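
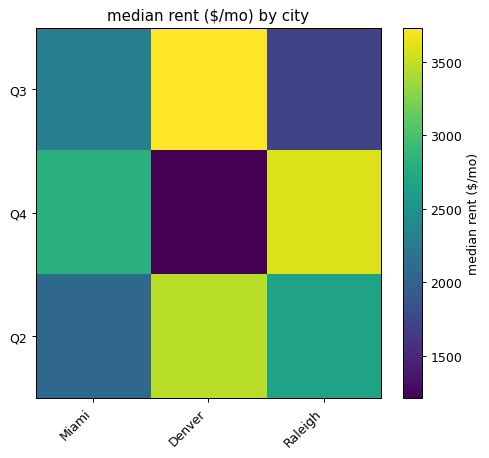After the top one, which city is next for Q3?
Top 3 for Q3: Denver ≈ 3500, Miami ≈ 2500, Raleigh ≈ 1500.

Miami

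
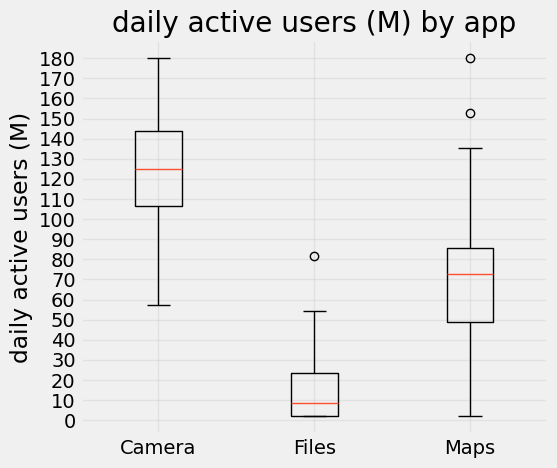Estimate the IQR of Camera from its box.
Q3 ≈ 140, Q1 ≈ 110; IQR ≈ 30.

≈ 30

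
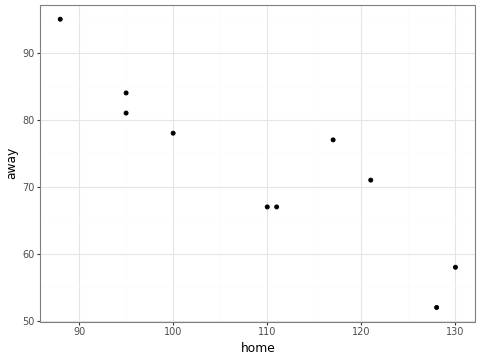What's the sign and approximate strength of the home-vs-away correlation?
Points are negatively correlated; strong (|r| ≈ 0.9).

negative, strong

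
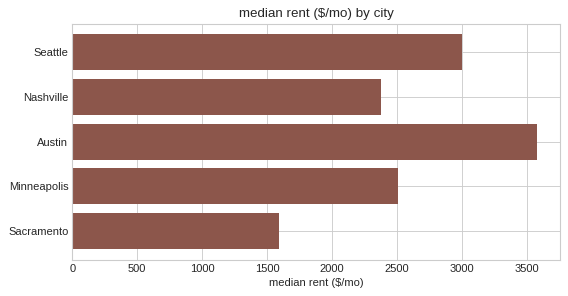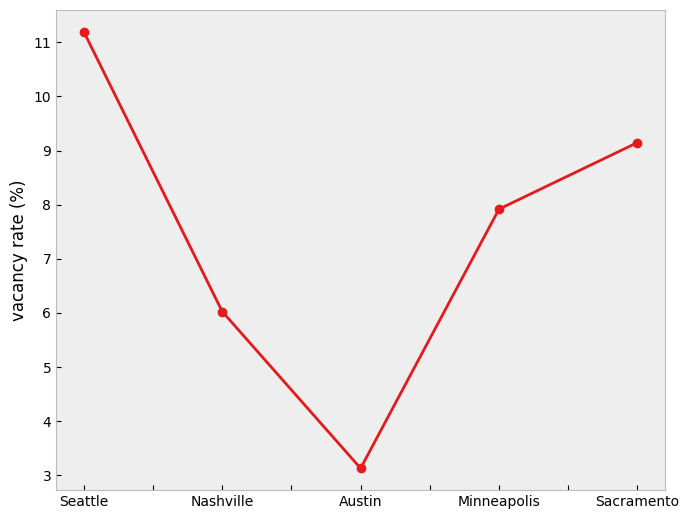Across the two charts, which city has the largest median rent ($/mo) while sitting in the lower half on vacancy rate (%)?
Chart 2 median vacancy rate (%) ≈ 8; below-median cities: Nashville, Austin. Among those, Austin has the highest median rent ($/mo) (≈ 3500).

Austin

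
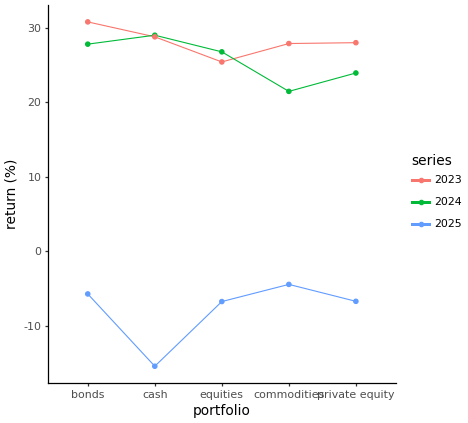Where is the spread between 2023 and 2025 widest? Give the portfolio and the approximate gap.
cash, ≈ 45 %

cash: 2023 ≈ 30, 2025 ≈ -15 → gap ≈ 45. Next-largest (bonds) is only ≈ 35.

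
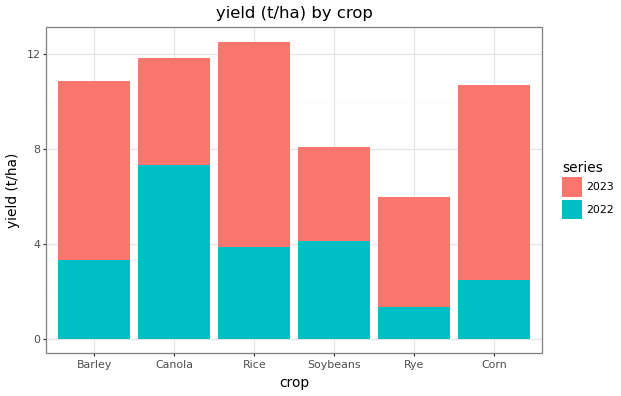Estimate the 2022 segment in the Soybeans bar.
2022 top ≈ 4, bottom ≈ 0; segment ≈ 4.

≈ 4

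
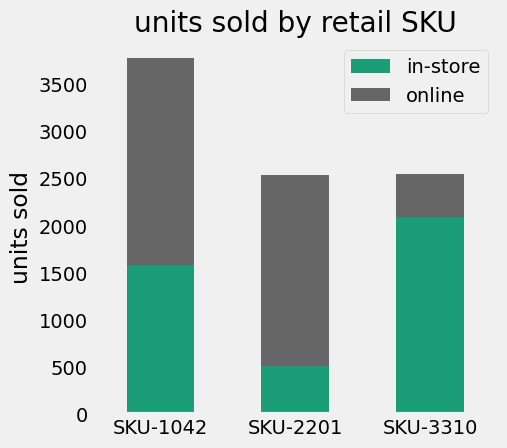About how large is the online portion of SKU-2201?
≈ 2000

online top ≈ 2500, bottom ≈ 500; segment ≈ 2000.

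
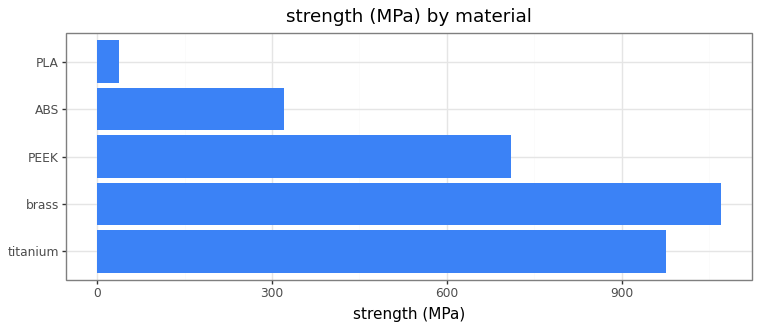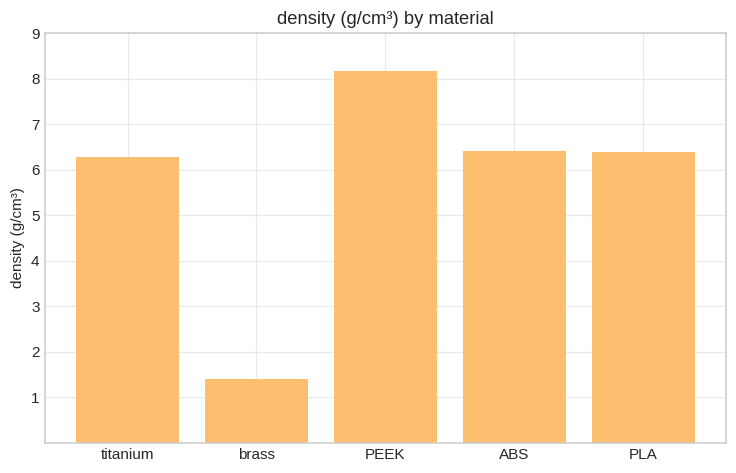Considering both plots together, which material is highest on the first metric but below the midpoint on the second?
brass

Chart 2 median density (g/cm³) ≈ 6; below-median materials: titanium, brass. Among those, brass has the highest strength (MPa) (≈ 1100).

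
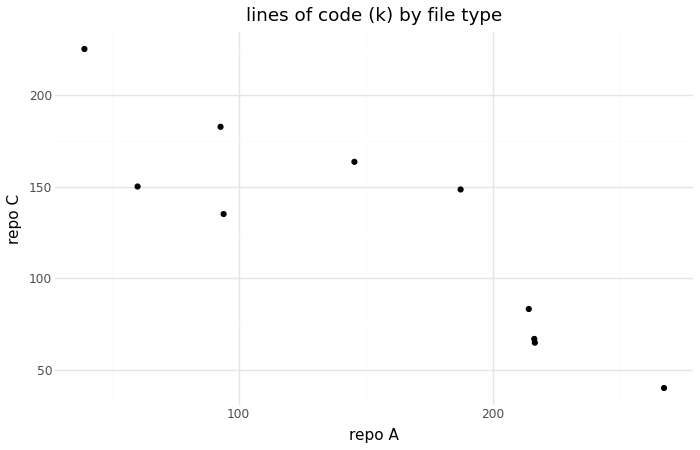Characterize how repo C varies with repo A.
negative, strong

Points are negatively correlated; strong (|r| ≈ 0.9).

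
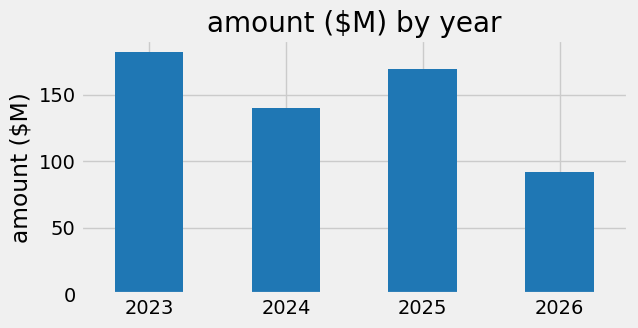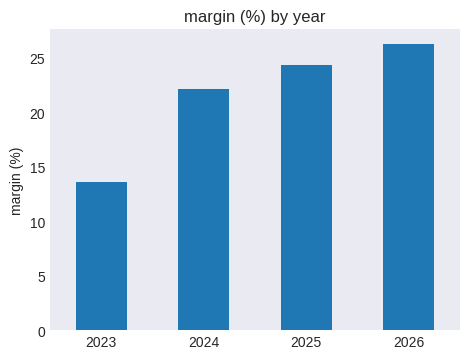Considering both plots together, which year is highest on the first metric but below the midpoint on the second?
Chart 2 median margin (%) ≈ 25; below-median years: 2023, 2024. Among those, 2023 has the highest amount ($M) (≈ 180).

2023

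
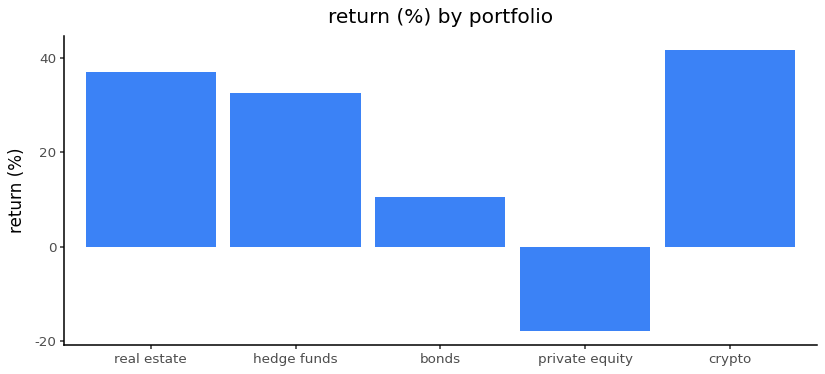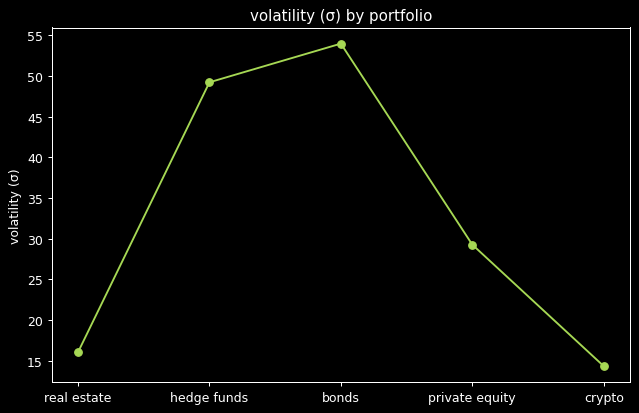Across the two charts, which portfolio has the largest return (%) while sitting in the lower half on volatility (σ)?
Chart 2 median volatility (σ) ≈ 30; below-median portfolios: real estate, crypto. Among those, crypto has the highest return (%) (≈ 40).

crypto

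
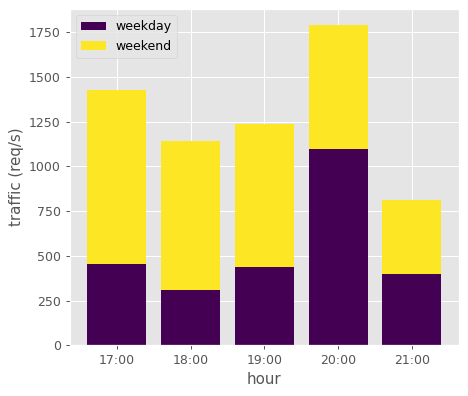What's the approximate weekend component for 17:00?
weekend top ≈ 1400, bottom ≈ 400; segment ≈ 1000.

≈ 1000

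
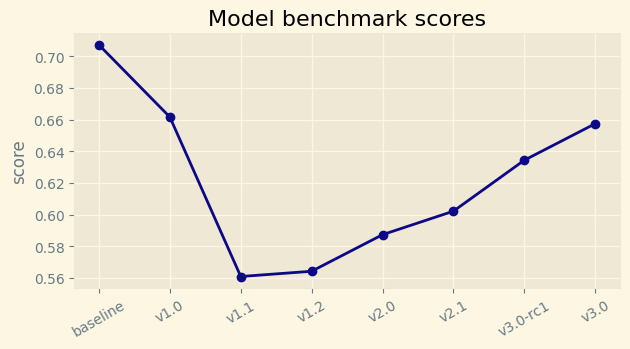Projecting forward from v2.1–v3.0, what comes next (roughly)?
≈ 0.69

Last three: 0.60, 0.64, 0.66 → slope ≈ 0.03/step → next ≈ 0.69.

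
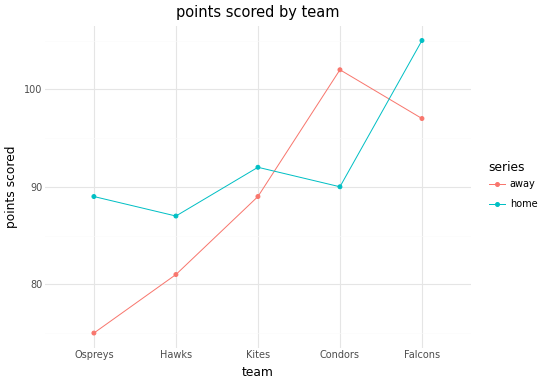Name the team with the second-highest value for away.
Top 3 for away: Condors ≈ 100, Falcons ≈ 95, Kites ≈ 90.

Falcons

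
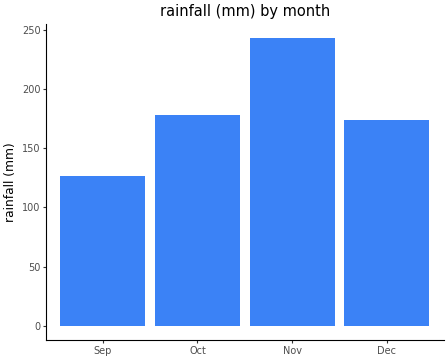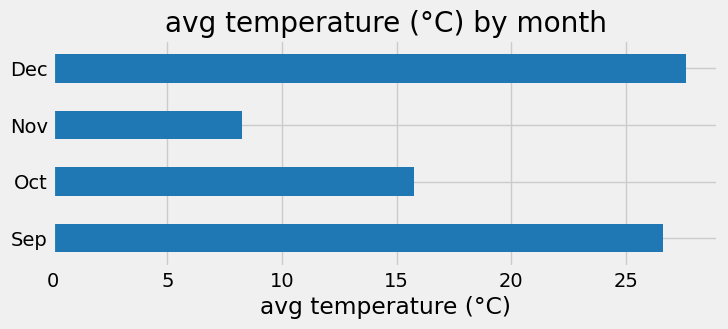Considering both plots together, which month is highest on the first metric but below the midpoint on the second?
Nov

Chart 2 median avg temperature (°C) ≈ 20; below-median months: Oct, Nov. Among those, Nov has the highest rainfall (mm) (≈ 250).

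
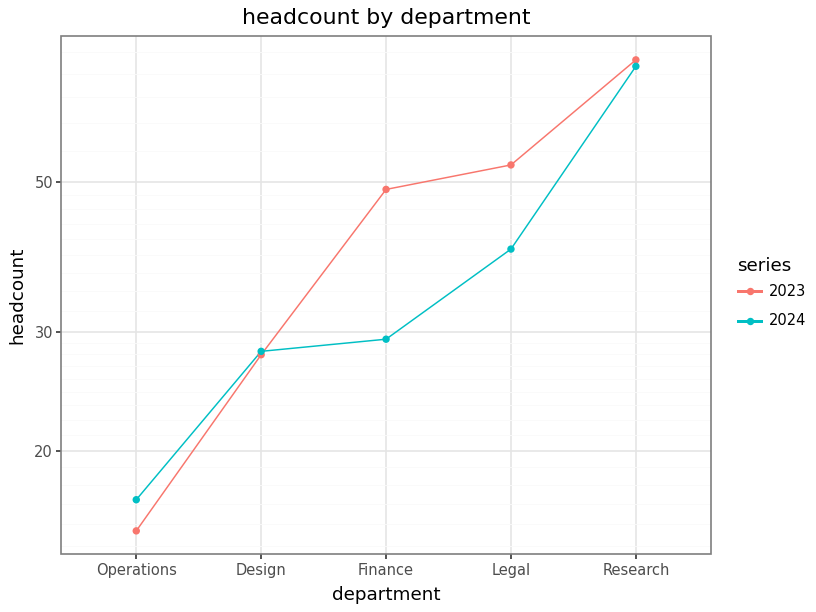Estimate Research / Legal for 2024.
≈ 1.75×

Research ≈ 70, Legal ≈ 40; 70/40 ≈ 1.75.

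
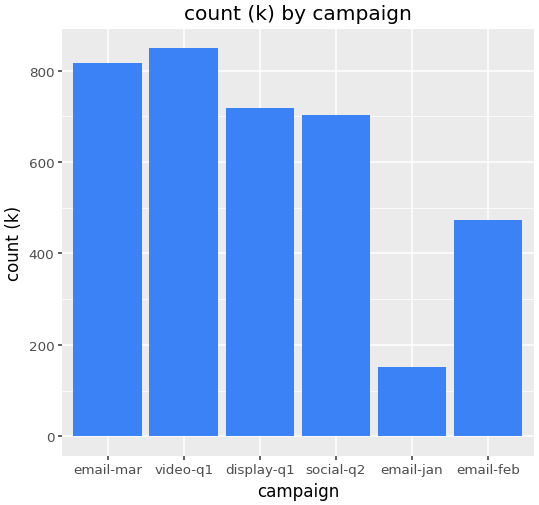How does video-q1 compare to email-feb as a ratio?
video-q1 ≈ 800, email-feb ≈ 500; 800/500 ≈ 1.6.

≈ 1.6×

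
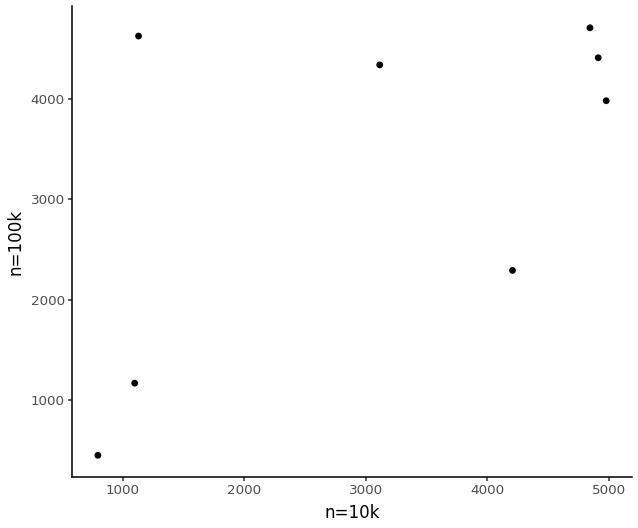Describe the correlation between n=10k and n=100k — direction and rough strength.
Points are positively correlated; moderate (|r| ≈ 0.6).

positive, moderate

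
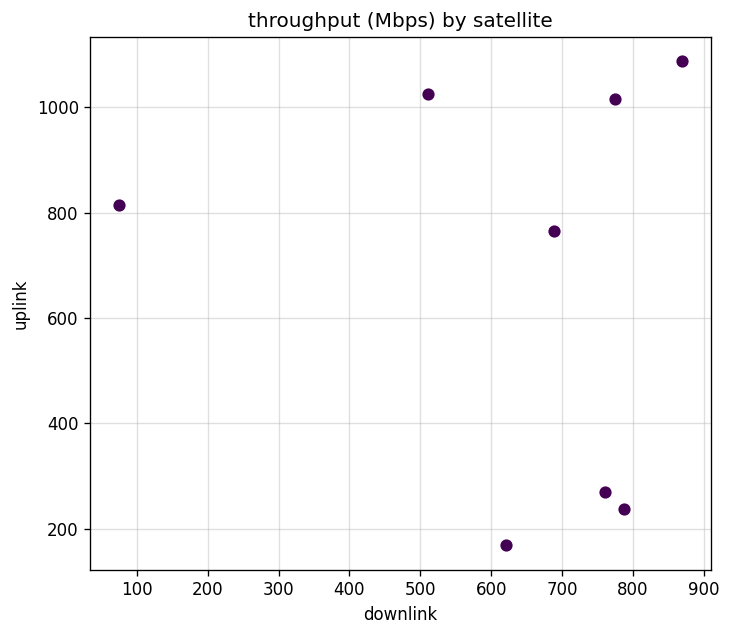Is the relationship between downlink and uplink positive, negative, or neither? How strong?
Points are roughly uncorrelated; weak (|r| ≈ 0.1).

no clear correlation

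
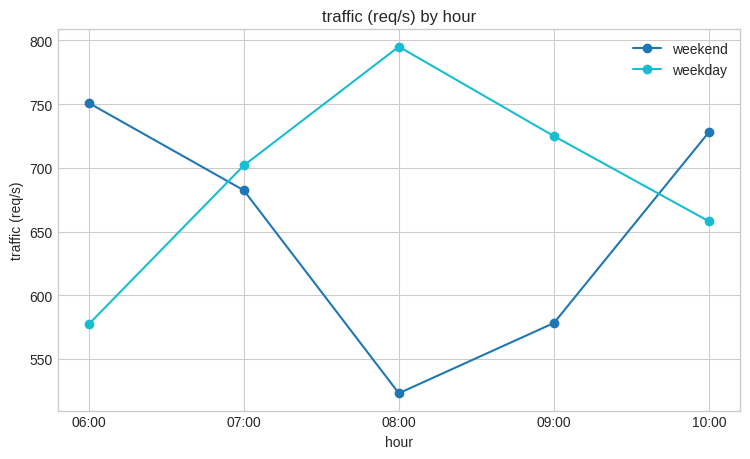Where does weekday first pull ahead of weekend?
06:00: weekday ≈ 575 vs weekend ≈ 750 (not yet); 07:00: weekday ≈ 700 vs weekend ≈ 675 (first crossover).

07:00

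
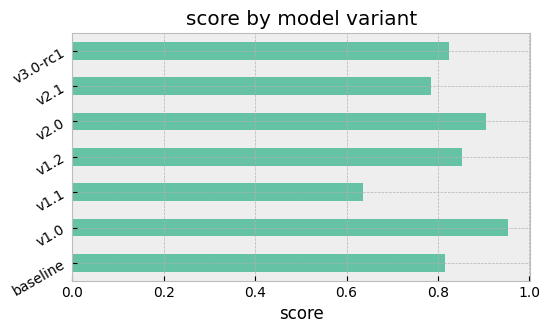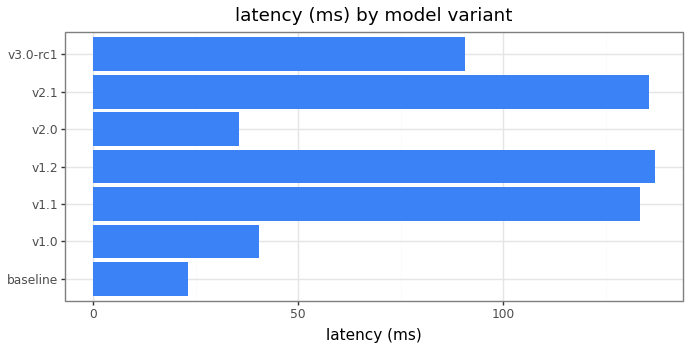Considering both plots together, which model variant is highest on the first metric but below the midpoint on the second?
Chart 2 median latency (ms) ≈ 100; below-median model variants: baseline, v1.0, v2.0. Among those, v1.0 has the highest score (≈ 1).

v1.0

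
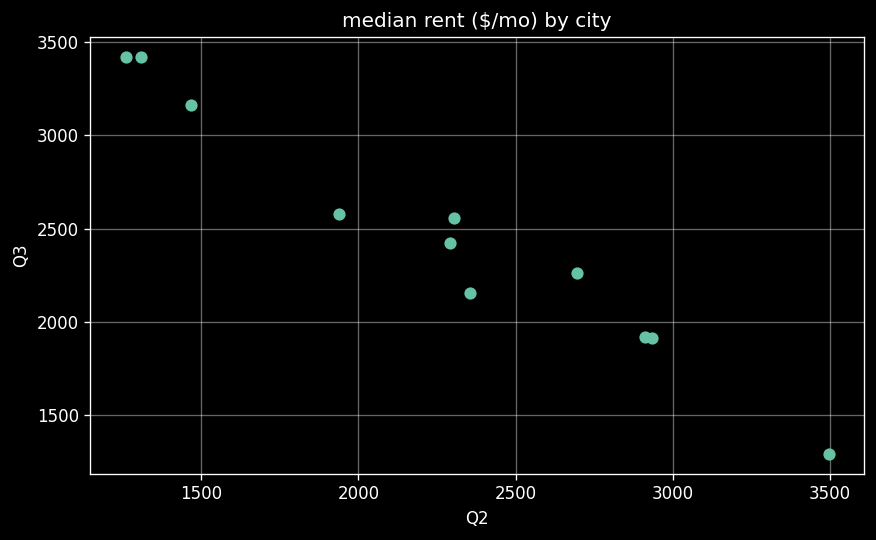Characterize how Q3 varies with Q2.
Points are negatively correlated; strong (|r| ≈ 1.0).

negative, strong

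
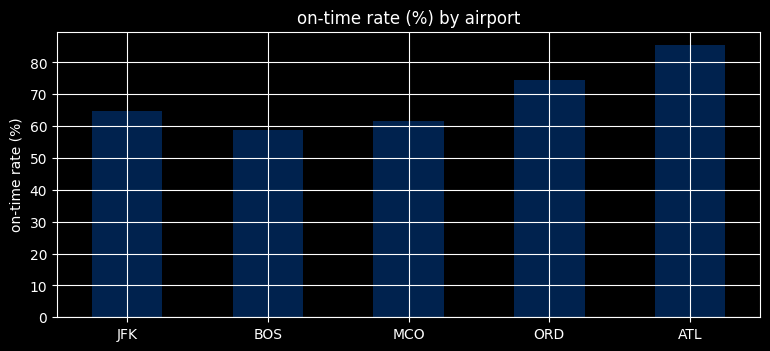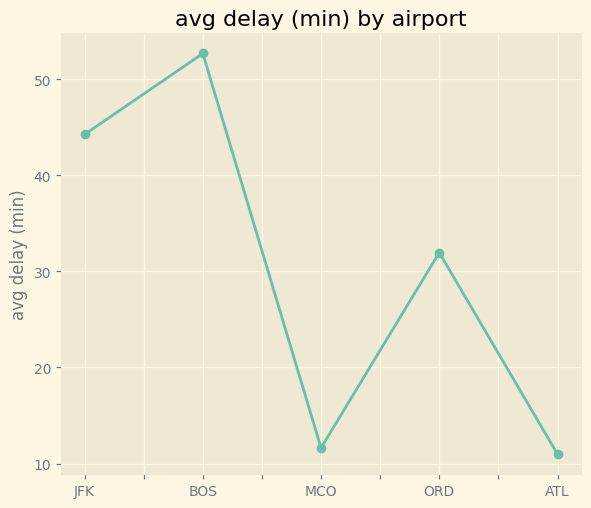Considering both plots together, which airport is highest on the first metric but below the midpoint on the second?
ATL

Chart 2 median avg delay (min) ≈ 30; below-median airports: MCO, ATL. Among those, ATL has the highest on-time rate (%) (≈ 90).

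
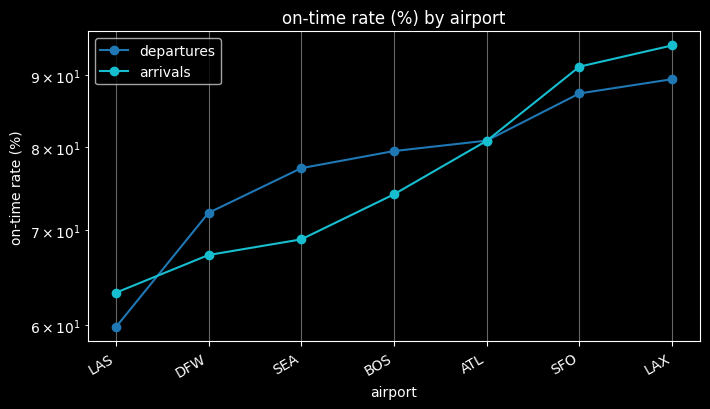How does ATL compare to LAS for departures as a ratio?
≈ 1.33×

ATL ≈ 80, LAS ≈ 60; 80/60 ≈ 1.33.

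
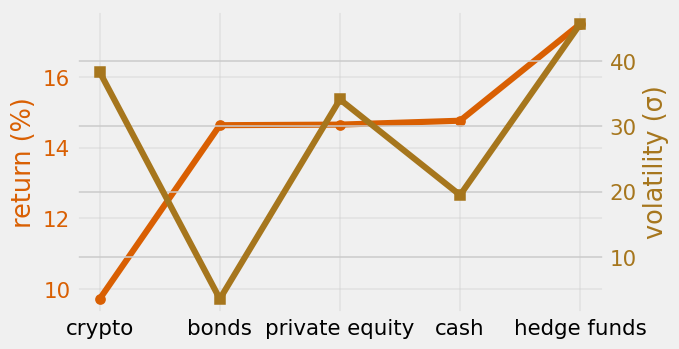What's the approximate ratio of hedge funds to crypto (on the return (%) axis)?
≈ 1.7×

hedge funds ≈ 17, crypto ≈ 10; 17/10 ≈ 1.7.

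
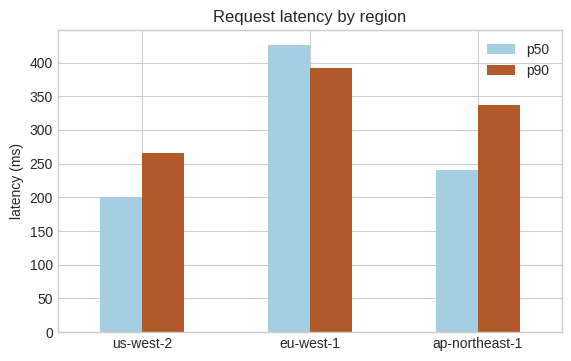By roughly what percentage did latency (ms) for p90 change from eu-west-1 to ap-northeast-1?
eu-west-1 ≈ 400, ap-northeast-1 ≈ 350; (350 − 400) / 400 ≈ -12.5%.

≈ -12.5%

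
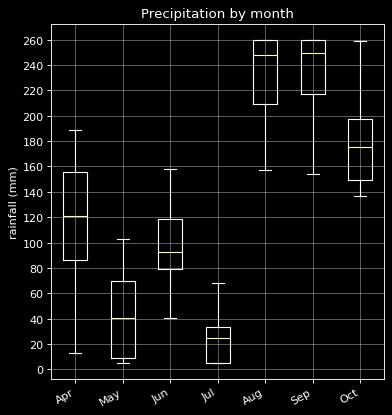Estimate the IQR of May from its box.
Q3 ≈ 60, Q1 ≈ 0; IQR ≈ 60.

≈ 60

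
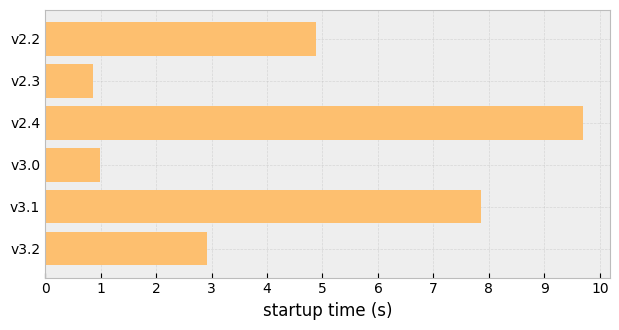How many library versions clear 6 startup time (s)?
2

Above 6: v2.4, v3.1.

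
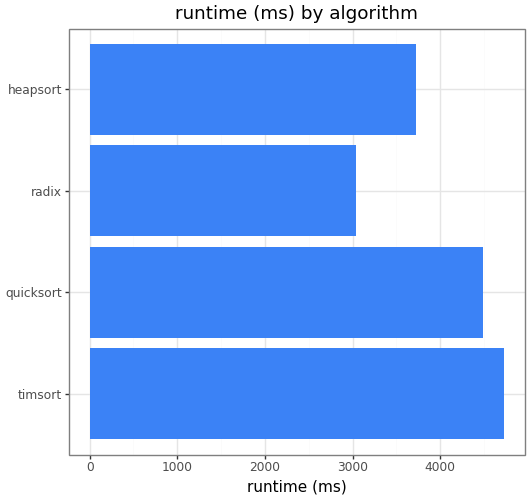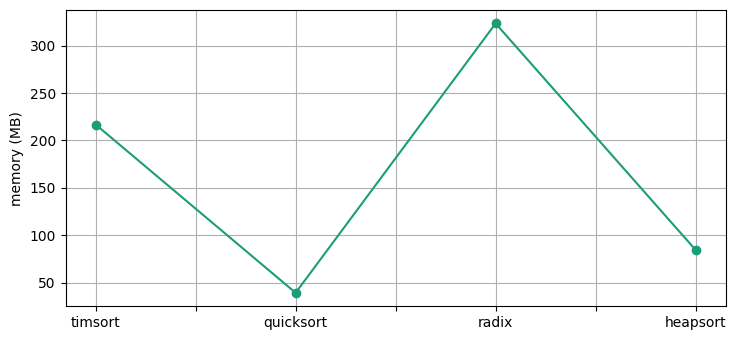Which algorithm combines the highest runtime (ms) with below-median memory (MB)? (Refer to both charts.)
Chart 2 median memory (MB) ≈ 150; below-median algorithms: quicksort, heapsort. Among those, quicksort has the highest runtime (ms) (≈ 4500).

quicksort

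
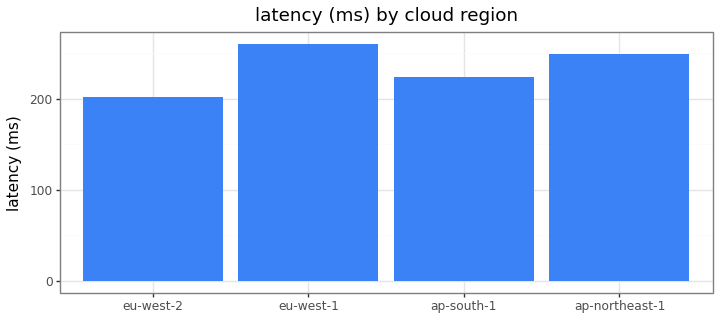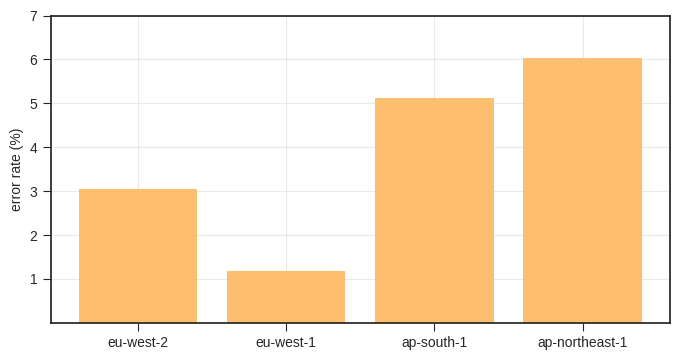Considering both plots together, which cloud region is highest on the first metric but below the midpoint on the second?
eu-west-1

Chart 2 median error rate (%) ≈ 4; below-median cloud regions: eu-west-2, eu-west-1. Among those, eu-west-1 has the highest latency (ms) (≈ 250).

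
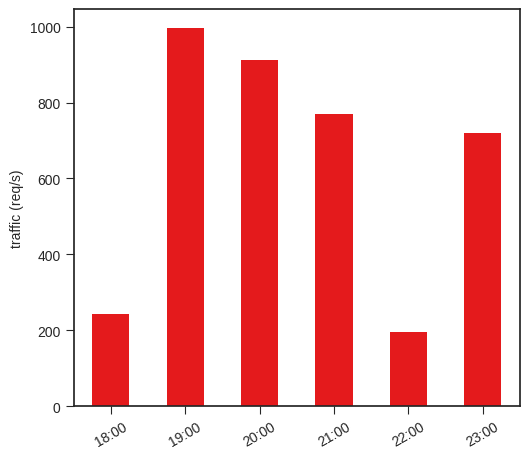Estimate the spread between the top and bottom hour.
Max 19:00 ≈ 1000, min 22:00 ≈ 200; range ≈ 800.

≈ 800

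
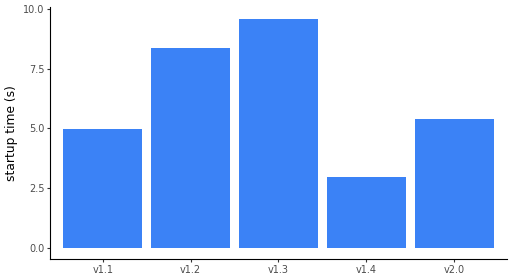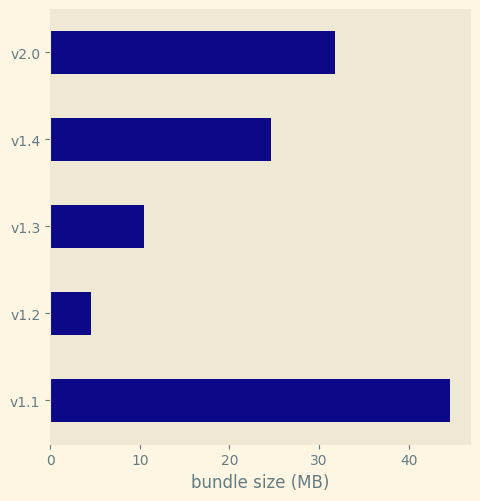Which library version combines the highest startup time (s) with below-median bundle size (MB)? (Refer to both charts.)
v1.3

Chart 2 median bundle size (MB) ≈ 25; below-median library versions: v1.2, v1.3. Among those, v1.3 has the highest startup time (s) (≈ 10).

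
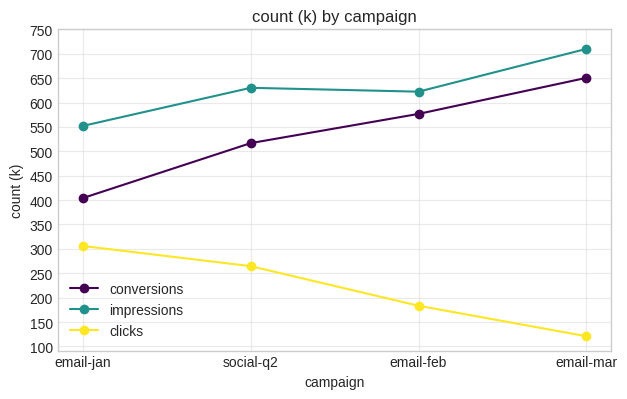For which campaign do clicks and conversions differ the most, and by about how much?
email-mar: clicks ≈ 100, conversions ≈ 650 → gap ≈ 550. Next-largest (email-feb) is only ≈ 400.

email-mar, ≈ 550 k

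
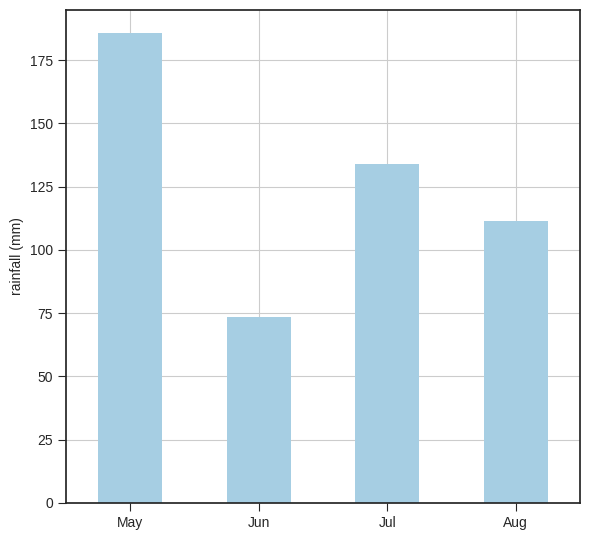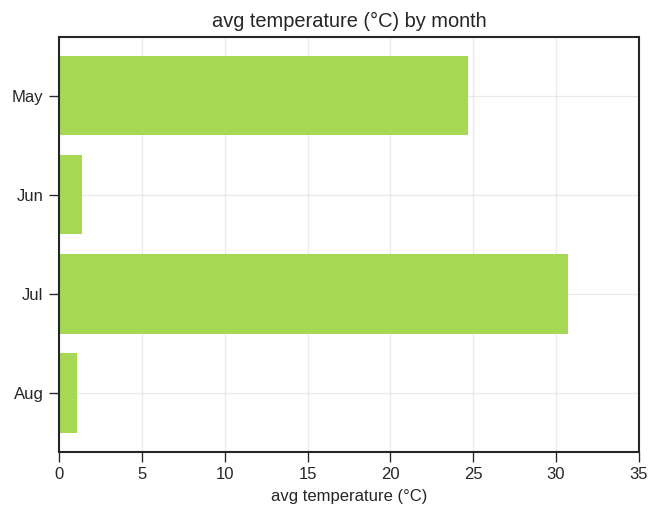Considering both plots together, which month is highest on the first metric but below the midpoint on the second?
Aug

Chart 2 median avg temperature (°C) ≈ 15; below-median months: Jun, Aug. Among those, Aug has the highest rainfall (mm) (≈ 120).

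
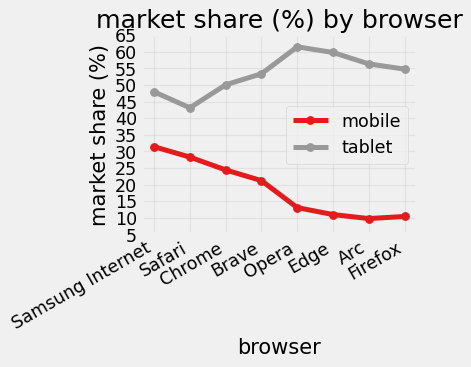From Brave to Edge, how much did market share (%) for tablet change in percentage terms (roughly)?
Brave ≈ 55, Edge ≈ 60; (60 − 55) / 55 ≈ +9.1%.

≈ +9.1%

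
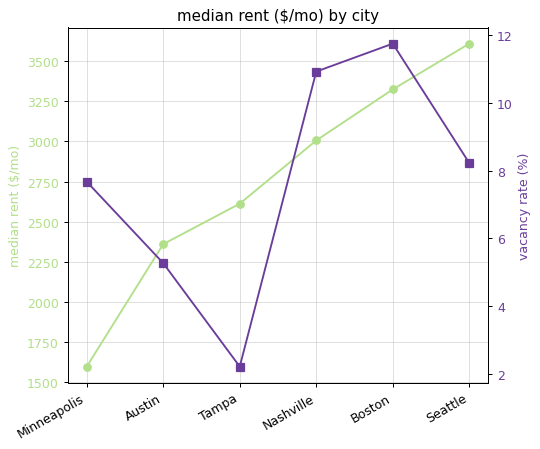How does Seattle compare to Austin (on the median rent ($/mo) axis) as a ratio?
Seattle ≈ 3600, Austin ≈ 2400; 3600/2400 ≈ 1.5.

≈ 1.5×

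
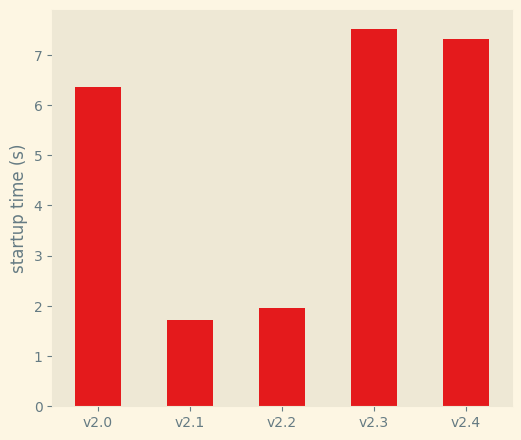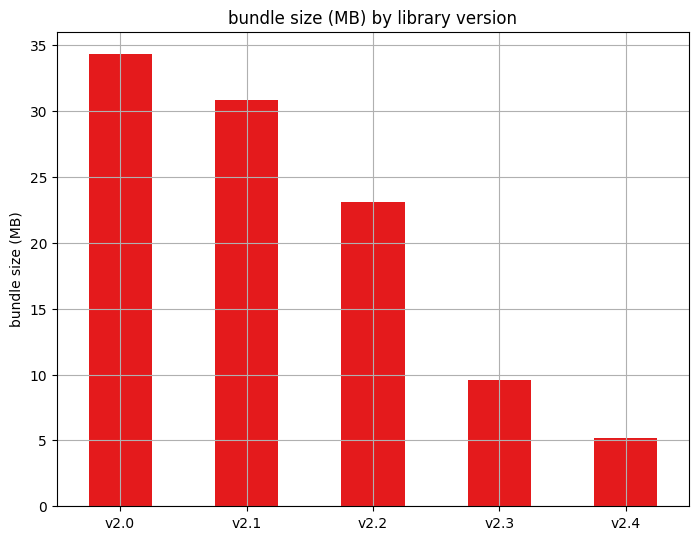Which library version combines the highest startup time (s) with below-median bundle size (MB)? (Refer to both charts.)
v2.3

Chart 2 median bundle size (MB) ≈ 25; below-median library versions: v2.3, v2.4. Among those, v2.3 has the highest startup time (s) (≈ 8).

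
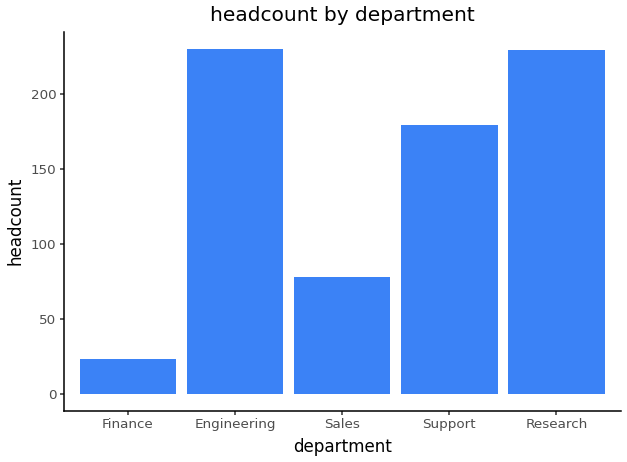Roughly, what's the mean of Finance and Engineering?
≈ 130

(20 + 240) / 2 ≈ 130.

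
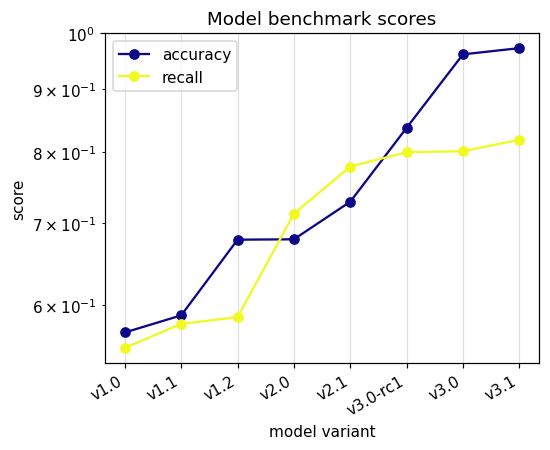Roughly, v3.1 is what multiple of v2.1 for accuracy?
v3.1 ≈ 0.95, v2.1 ≈ 0.75; 0.95/0.75 ≈ 1.27.

≈ 1.27×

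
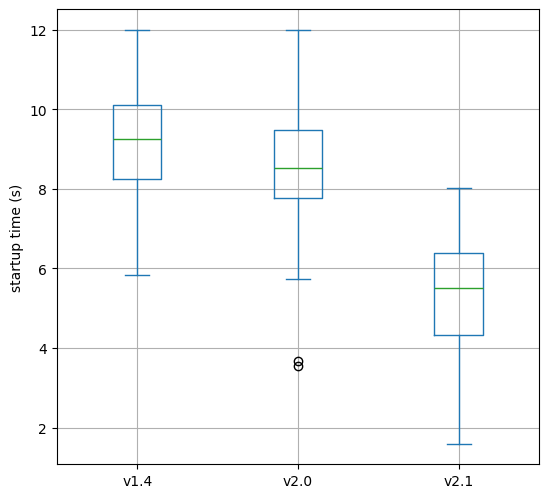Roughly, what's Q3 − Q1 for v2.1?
≈ 2.0

Q3 ≈ 6.5, Q1 ≈ 4.5; IQR ≈ 2.0.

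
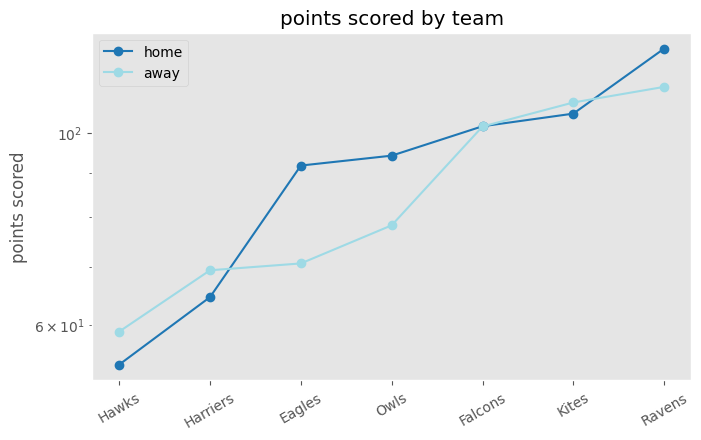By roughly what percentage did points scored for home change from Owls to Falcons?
≈ +11.1%

Owls ≈ 90, Falcons ≈ 100; (100 − 90) / 90 ≈ +11.1%.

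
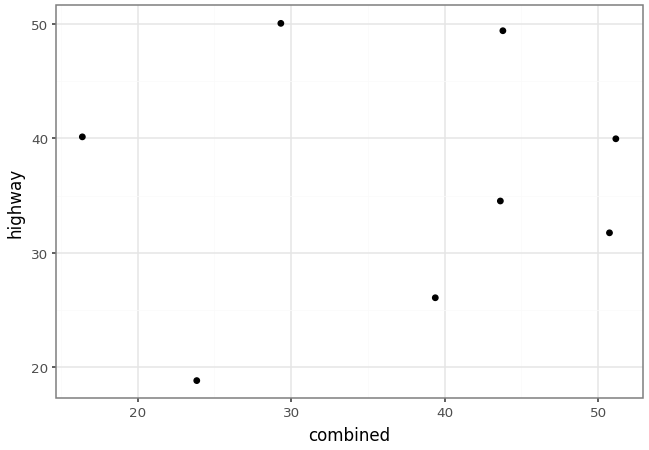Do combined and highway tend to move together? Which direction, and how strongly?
no clear correlation

Points are roughly uncorrelated; weak (|r| ≈ 0.1).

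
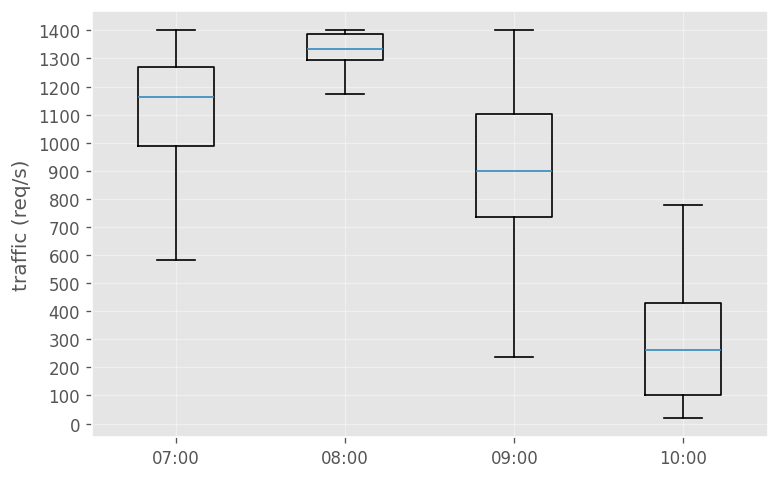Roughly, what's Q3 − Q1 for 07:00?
Q3 ≈ 1300, Q1 ≈ 1000; IQR ≈ 300.

≈ 300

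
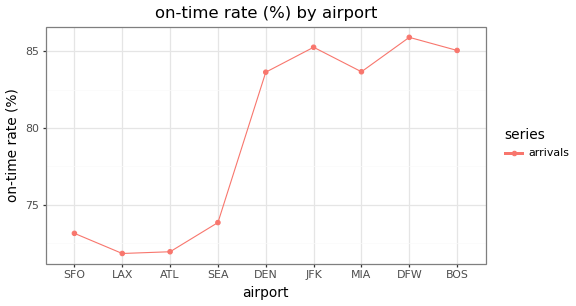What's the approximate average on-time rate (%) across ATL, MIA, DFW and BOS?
≈ 82

(72 + 84 + 86 + 86) / 4 ≈ 82.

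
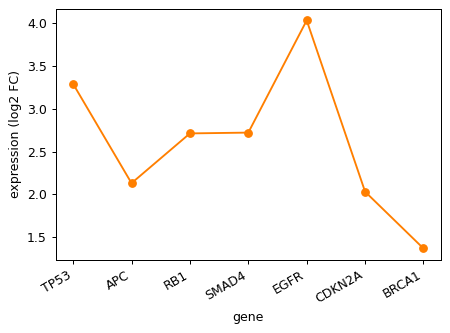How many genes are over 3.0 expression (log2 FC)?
Above 3.0: TP53, EGFR.

2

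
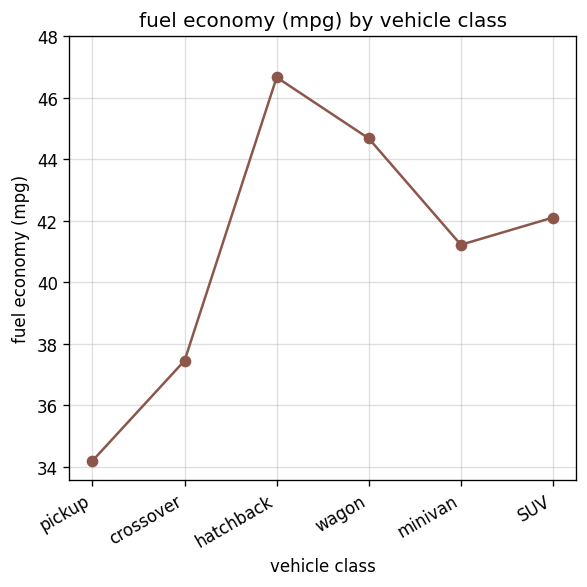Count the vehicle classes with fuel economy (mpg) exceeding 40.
4

Above 40: hatchback, wagon, minivan, SUV.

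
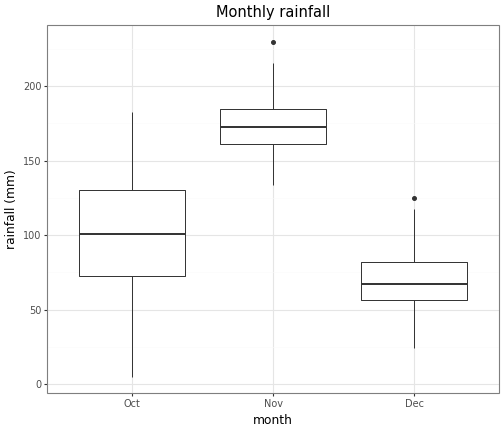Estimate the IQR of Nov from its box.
Q3 ≈ 180, Q1 ≈ 160; IQR ≈ 20.

≈ 20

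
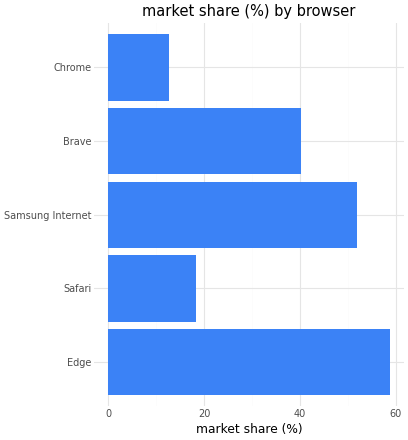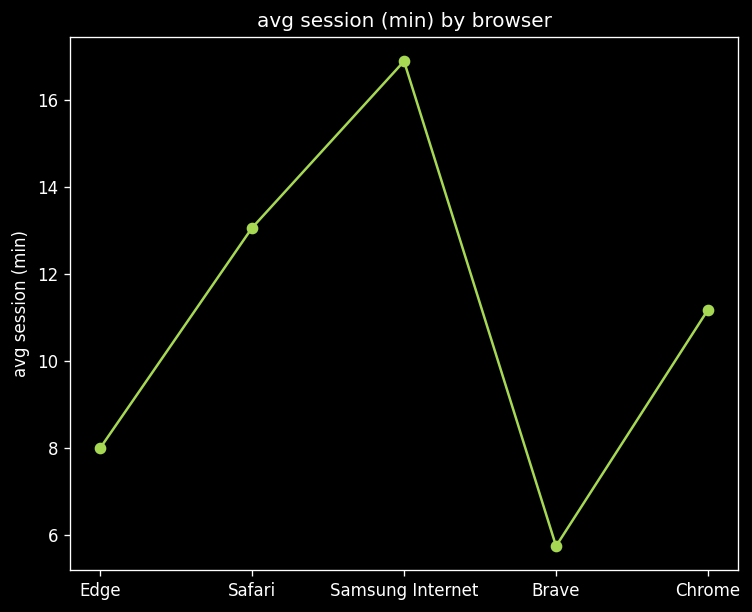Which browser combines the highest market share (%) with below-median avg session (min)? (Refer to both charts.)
Edge

Chart 2 median avg session (min) ≈ 12; below-median browsers: Edge, Brave. Among those, Edge has the highest market share (%) (≈ 60).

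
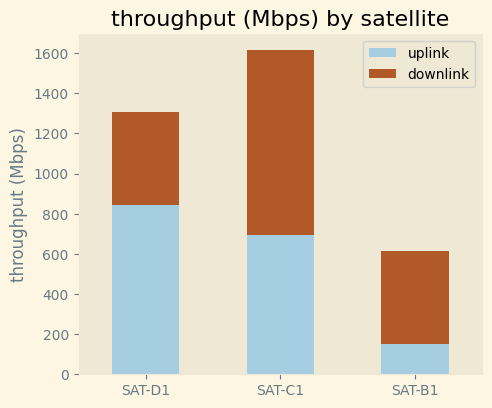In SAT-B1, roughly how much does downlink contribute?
≈ 400

downlink top ≈ 600, bottom ≈ 200; segment ≈ 400.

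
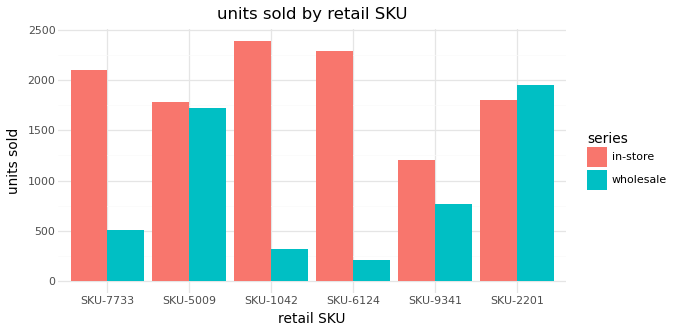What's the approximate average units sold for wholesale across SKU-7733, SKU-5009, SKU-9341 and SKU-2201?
(600 + 1800 + 800 + 2000) / 4 ≈ 1300.

≈ 1300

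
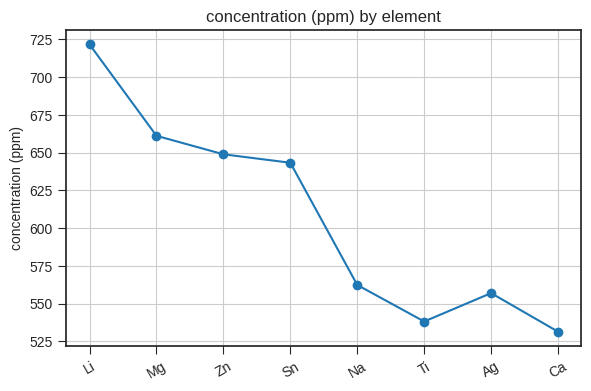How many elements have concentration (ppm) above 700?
1

Above 700: Li.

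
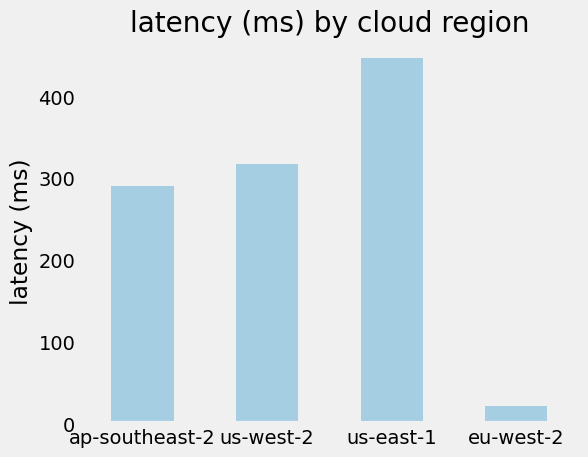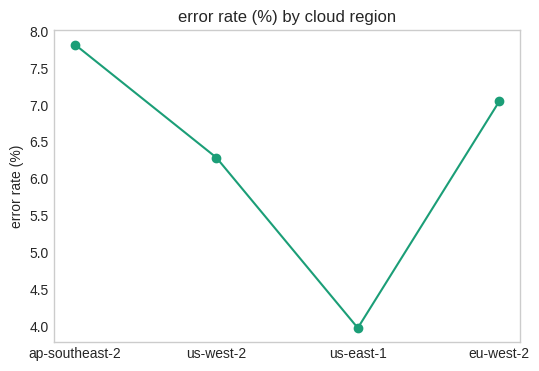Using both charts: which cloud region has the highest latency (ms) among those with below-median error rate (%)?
us-east-1

Chart 2 median error rate (%) ≈ 7; below-median cloud regions: us-west-2, us-east-1. Among those, us-east-1 has the highest latency (ms) (≈ 450).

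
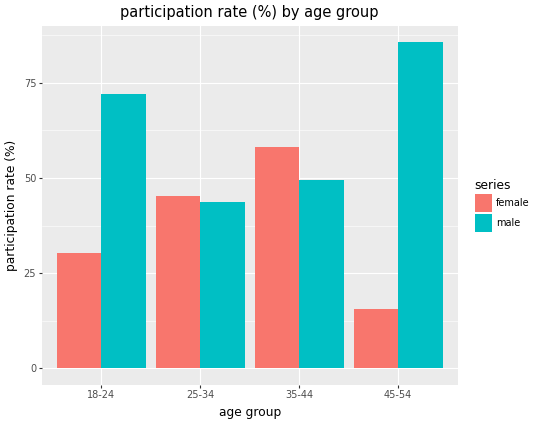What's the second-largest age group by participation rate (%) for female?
Top 3 for female: 35-44 ≈ 60, 25-34 ≈ 50, 18-24 ≈ 30.

25-34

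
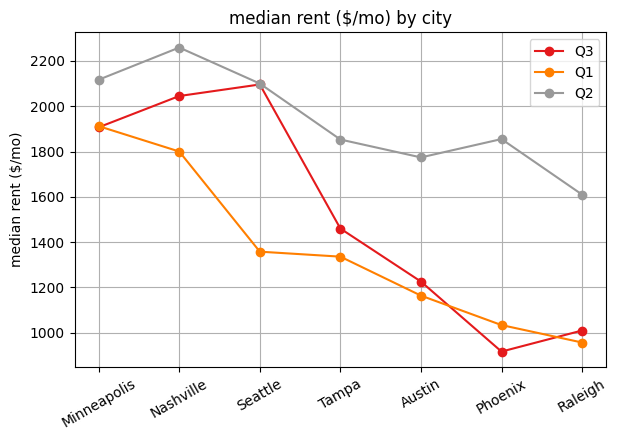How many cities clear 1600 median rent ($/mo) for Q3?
3

Above 1600: Minneapolis, Nashville, Seattle.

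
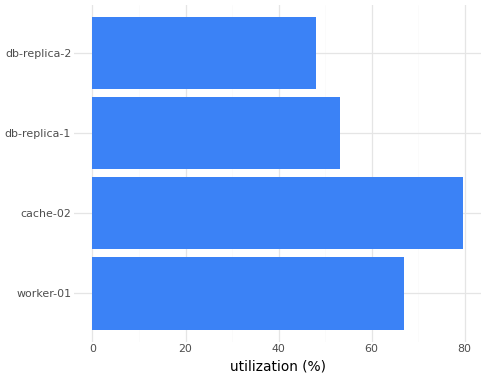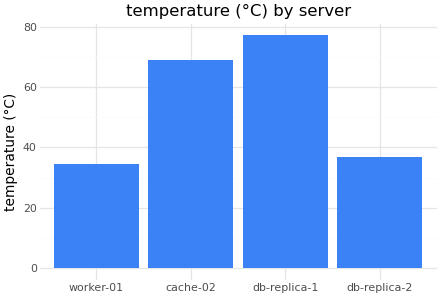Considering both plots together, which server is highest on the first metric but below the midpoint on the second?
worker-01

Chart 2 median temperature (°C) ≈ 50; below-median servers: worker-01, db-replica-2. Among those, worker-01 has the highest utilization (%) (≈ 70).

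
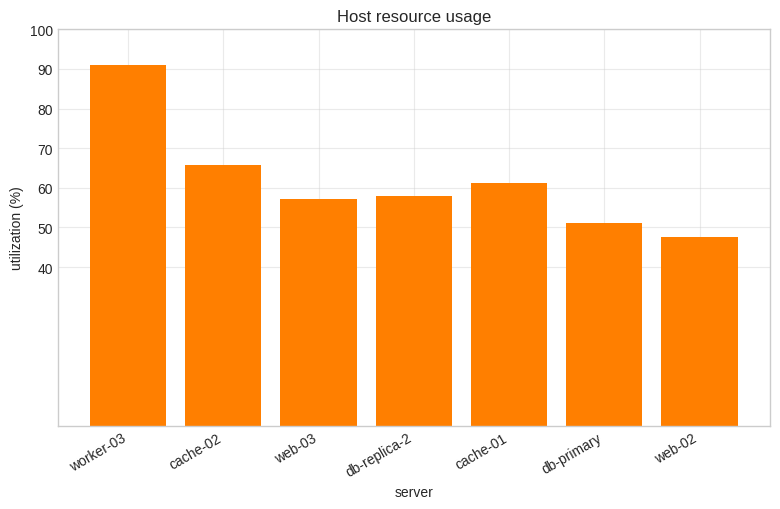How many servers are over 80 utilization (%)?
1

Above 80: worker-03.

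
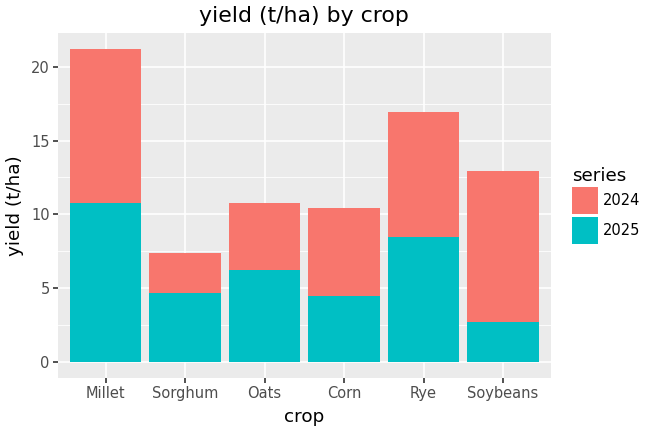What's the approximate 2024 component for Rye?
≈ 8

2024 top ≈ 16, bottom ≈ 8; segment ≈ 8.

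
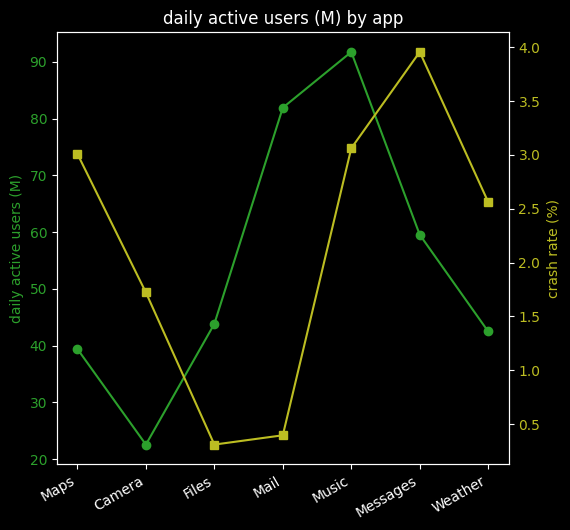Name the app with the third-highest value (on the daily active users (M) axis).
Top 4 (on the daily active users (M) axis): Music ≈ 90, Mail ≈ 80, Messages ≈ 60, Files ≈ 40.

Messages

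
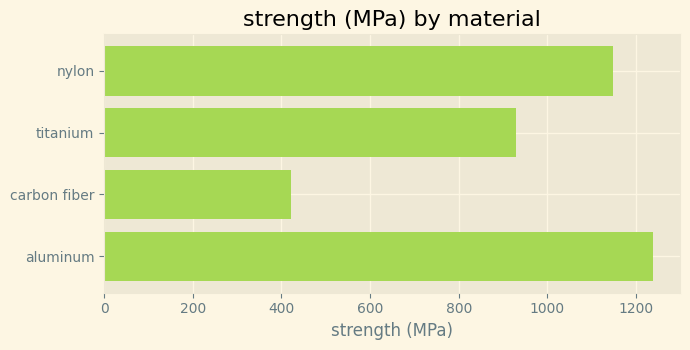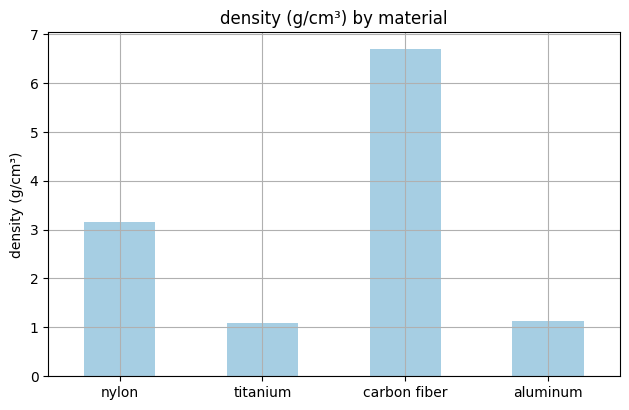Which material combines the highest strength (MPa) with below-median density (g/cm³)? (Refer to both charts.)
aluminum

Chart 2 median density (g/cm³) ≈ 2; below-median materials: titanium, aluminum. Among those, aluminum has the highest strength (MPa) (≈ 1200).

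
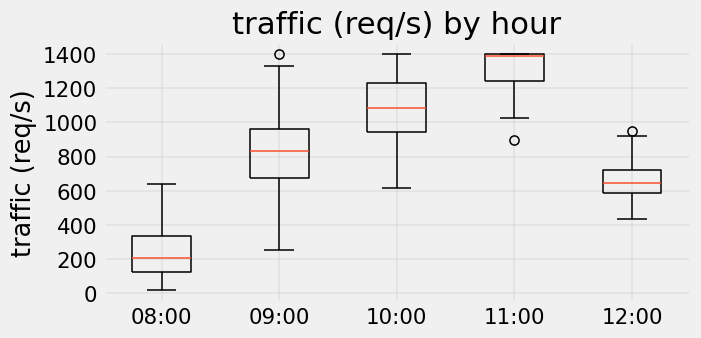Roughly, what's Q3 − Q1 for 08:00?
≈ 200

Q3 ≈ 400, Q1 ≈ 200; IQR ≈ 200.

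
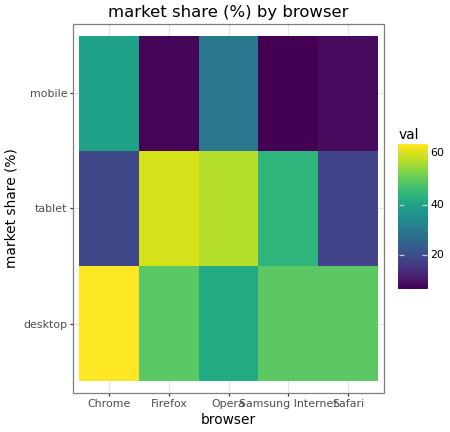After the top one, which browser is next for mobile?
Top 3 for mobile: Chrome ≈ 40, Opera ≈ 30, Safari ≈ 10.

Opera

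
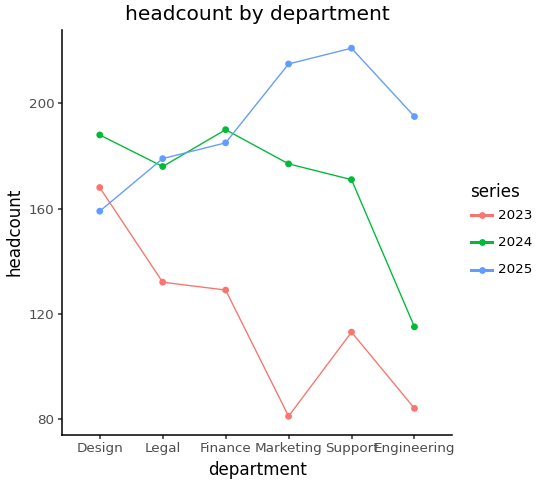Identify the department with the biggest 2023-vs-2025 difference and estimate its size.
Marketing: 2023 ≈ 80, 2025 ≈ 220 → gap ≈ 140. Next-largest (Engineering) is only ≈ 120.

Marketing, ≈ 140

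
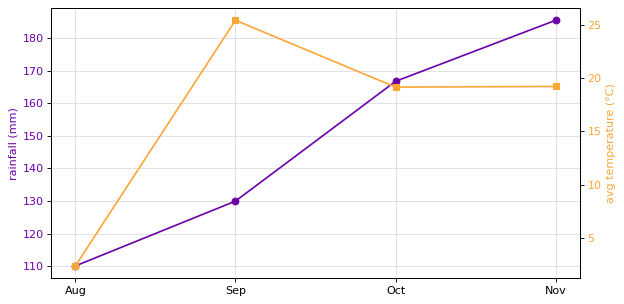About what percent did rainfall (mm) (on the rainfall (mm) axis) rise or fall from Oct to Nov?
Oct ≈ 170, Nov ≈ 190; (190 − 170) / 170 ≈ +11.8%.

≈ +11.8%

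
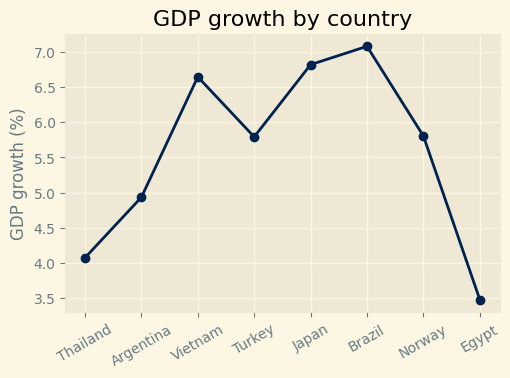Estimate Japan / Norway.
Japan ≈ 7.0, Norway ≈ 6.0; 7.0/6.0 ≈ 1.17.

≈ 1.17×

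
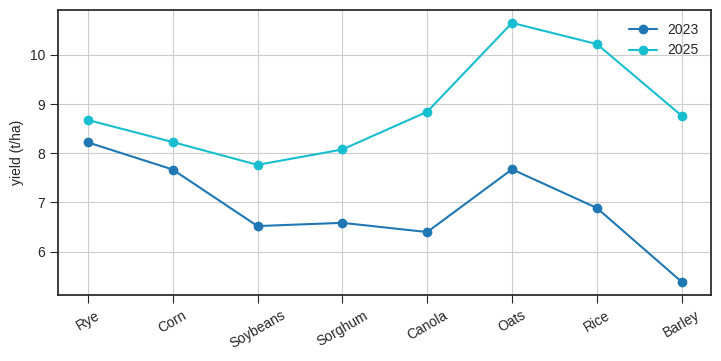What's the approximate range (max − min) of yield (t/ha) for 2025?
Max Oats ≈ 10.5, min Soybeans ≈ 8.0; range ≈ 2.5.

≈ 2.5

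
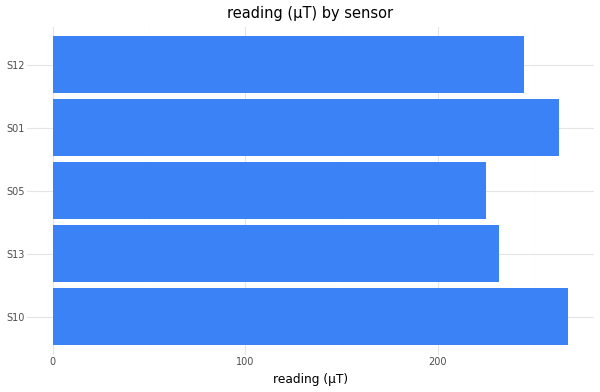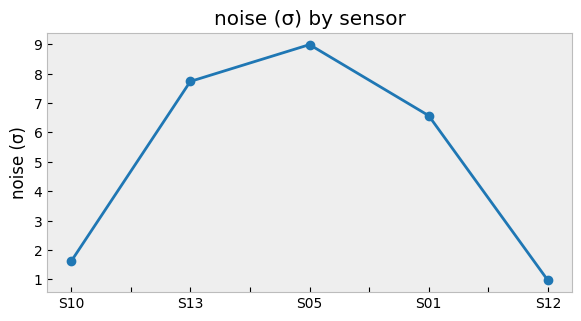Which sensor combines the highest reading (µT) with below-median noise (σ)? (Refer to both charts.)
Chart 2 median noise (σ) ≈ 7; below-median sensors: S10, S12. Among those, S10 has the highest reading (µT) (≈ 275).

S10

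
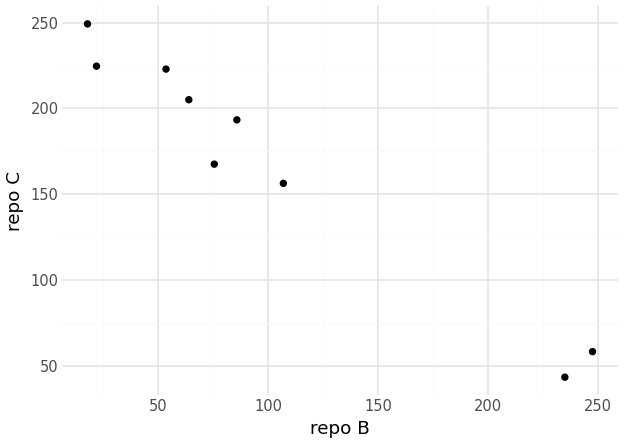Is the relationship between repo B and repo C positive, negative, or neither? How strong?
Points are negatively correlated; strong (|r| ≈ 1.0).

negative, strong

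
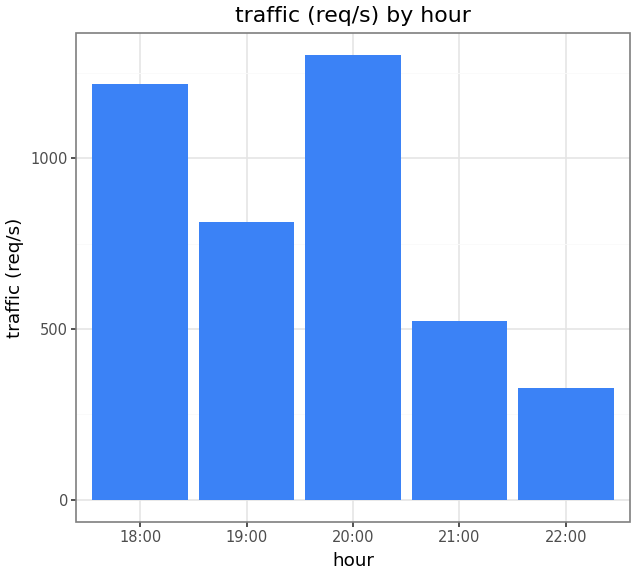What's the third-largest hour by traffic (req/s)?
19:00

Top 4: 20:00 ≈ 1400, 18:00 ≈ 1200, 19:00 ≈ 800, 21:00 ≈ 600.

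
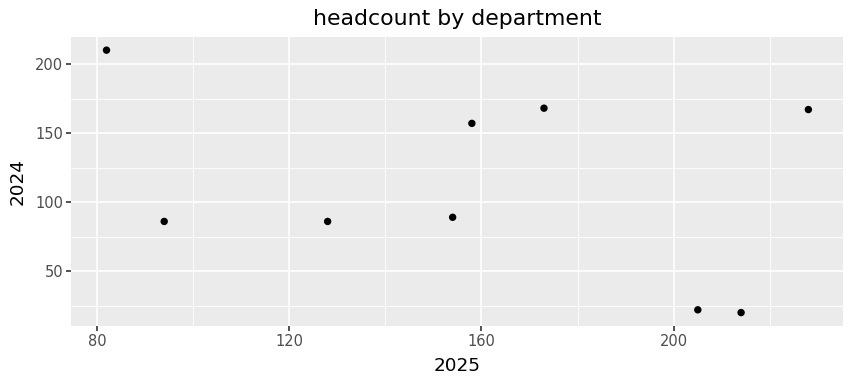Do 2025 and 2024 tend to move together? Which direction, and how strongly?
Points are negatively correlated; weak (|r| ≈ 0.3).

negative, weak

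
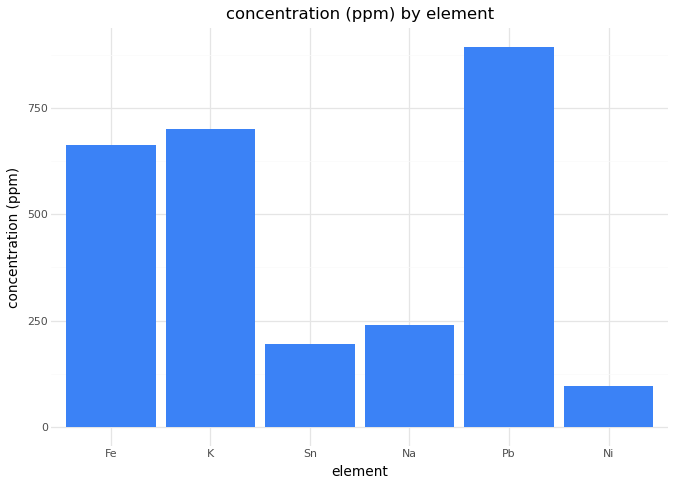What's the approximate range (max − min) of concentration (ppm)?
Max Pb ≈ 900, min Ni ≈ 100; range ≈ 800.

≈ 800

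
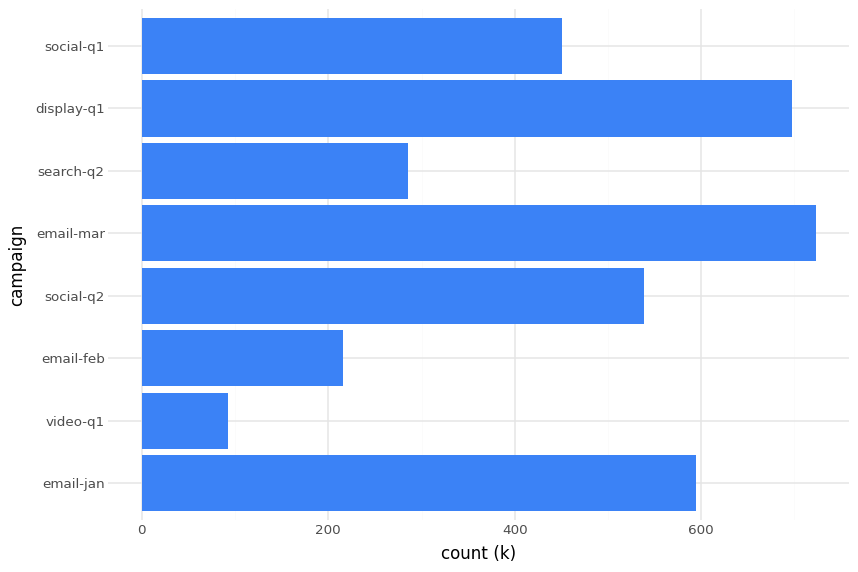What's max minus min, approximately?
≈ 600

Max email-mar ≈ 700, min video-q1 ≈ 100; range ≈ 600.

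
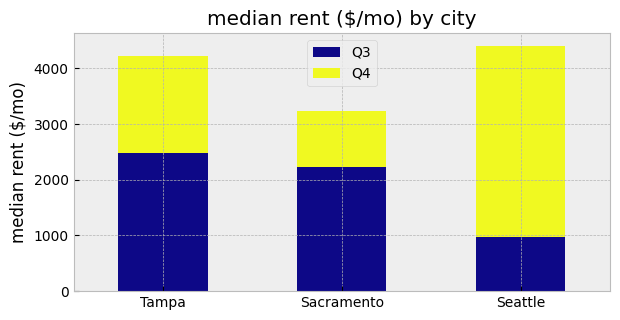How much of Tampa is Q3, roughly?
≈ 2500

Q3 top ≈ 2500, bottom ≈ 0; segment ≈ 2500.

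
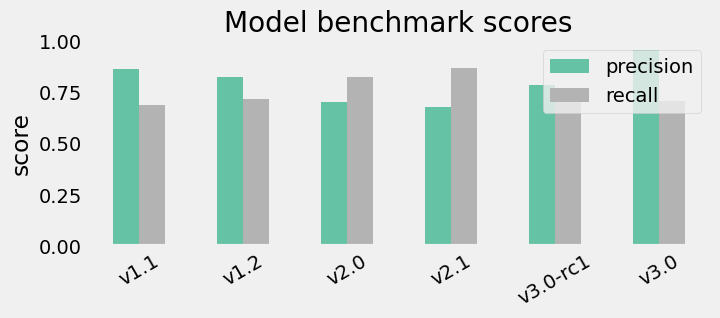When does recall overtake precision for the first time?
v1.2: recall ≈ 0.7 vs precision ≈ 0.8 (not yet); v2.0: recall ≈ 0.8 vs precision ≈ 0.7 (first crossover).

v2.0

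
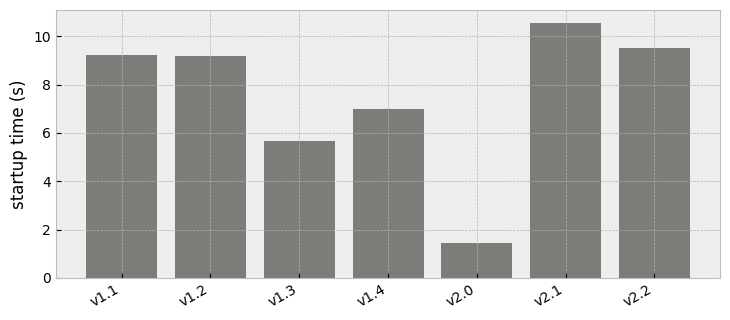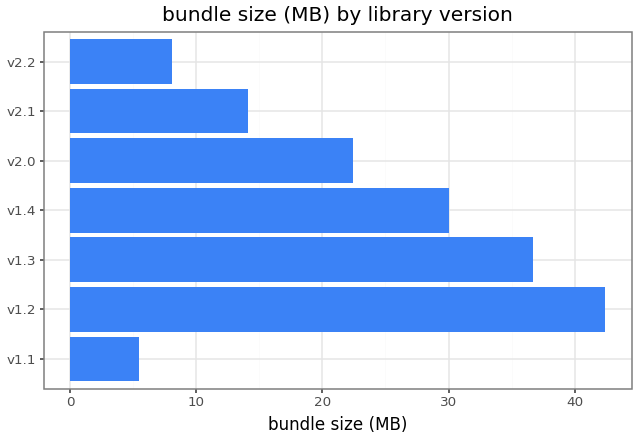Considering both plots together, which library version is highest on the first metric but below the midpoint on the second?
v2.1

Chart 2 median bundle size (MB) ≈ 20; below-median library versions: v1.1, v2.1, v2.2. Among those, v2.1 has the highest startup time (s) (≈ 11).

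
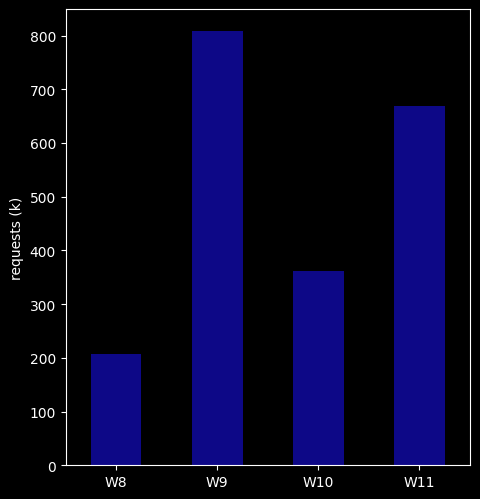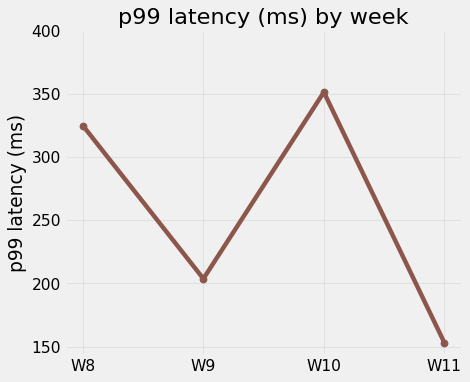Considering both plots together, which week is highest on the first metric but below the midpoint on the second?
Chart 2 median p99 latency (ms) ≈ 250; below-median weeks: W9, W11. Among those, W9 has the highest requests (k) (≈ 800).

W9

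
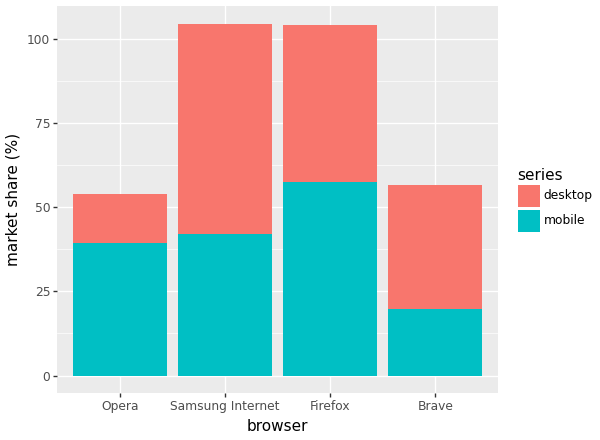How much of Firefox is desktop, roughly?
≈ 40

desktop top ≈ 100, bottom ≈ 60; segment ≈ 40.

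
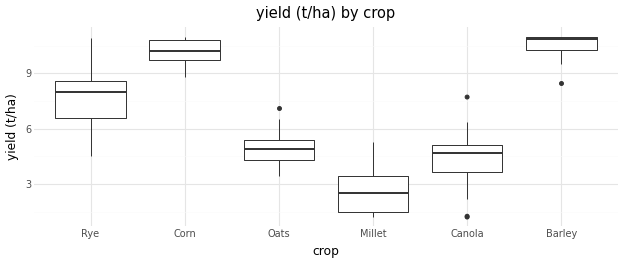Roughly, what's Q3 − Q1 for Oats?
≈ 1

Q3 ≈ 5, Q1 ≈ 4; IQR ≈ 1.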